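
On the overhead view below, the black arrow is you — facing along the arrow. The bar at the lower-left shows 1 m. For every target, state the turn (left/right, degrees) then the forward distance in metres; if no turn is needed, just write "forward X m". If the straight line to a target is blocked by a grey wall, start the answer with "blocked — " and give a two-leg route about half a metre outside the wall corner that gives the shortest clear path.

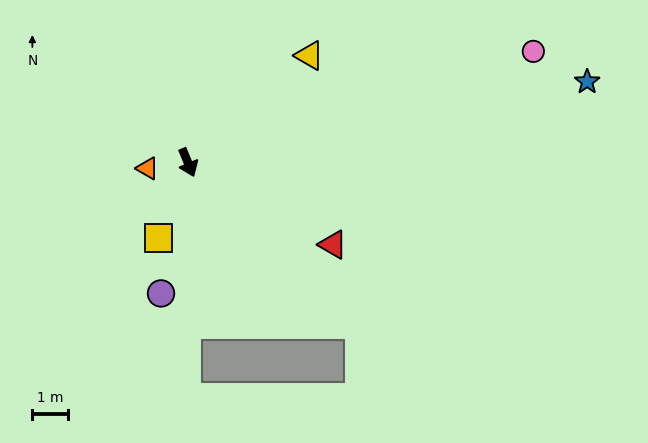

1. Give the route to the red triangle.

turn left 38°, forward 4.7 m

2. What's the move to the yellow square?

turn right 44°, forward 2.3 m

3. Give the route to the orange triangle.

turn right 104°, forward 1.1 m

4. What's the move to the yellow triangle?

turn left 109°, forward 4.5 m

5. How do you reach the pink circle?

turn left 85°, forward 10.1 m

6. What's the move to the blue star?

turn left 79°, forward 11.4 m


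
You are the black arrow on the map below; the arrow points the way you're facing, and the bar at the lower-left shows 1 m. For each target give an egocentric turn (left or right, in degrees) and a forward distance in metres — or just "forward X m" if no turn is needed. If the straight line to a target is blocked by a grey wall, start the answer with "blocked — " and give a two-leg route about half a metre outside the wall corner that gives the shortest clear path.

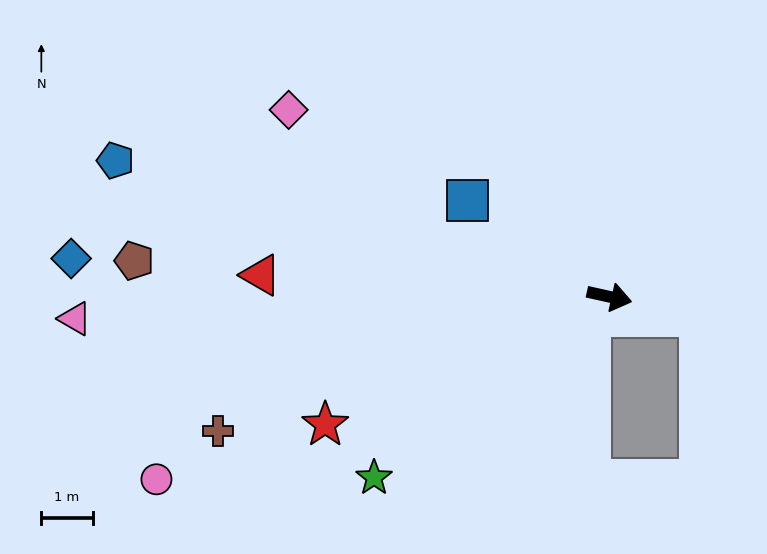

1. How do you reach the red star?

turn right 143°, forward 6.1 m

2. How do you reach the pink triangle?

turn right 165°, forward 10.4 m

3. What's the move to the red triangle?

turn right 171°, forward 6.8 m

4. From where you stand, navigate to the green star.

turn right 130°, forward 5.8 m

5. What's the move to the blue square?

turn left 158°, forward 3.3 m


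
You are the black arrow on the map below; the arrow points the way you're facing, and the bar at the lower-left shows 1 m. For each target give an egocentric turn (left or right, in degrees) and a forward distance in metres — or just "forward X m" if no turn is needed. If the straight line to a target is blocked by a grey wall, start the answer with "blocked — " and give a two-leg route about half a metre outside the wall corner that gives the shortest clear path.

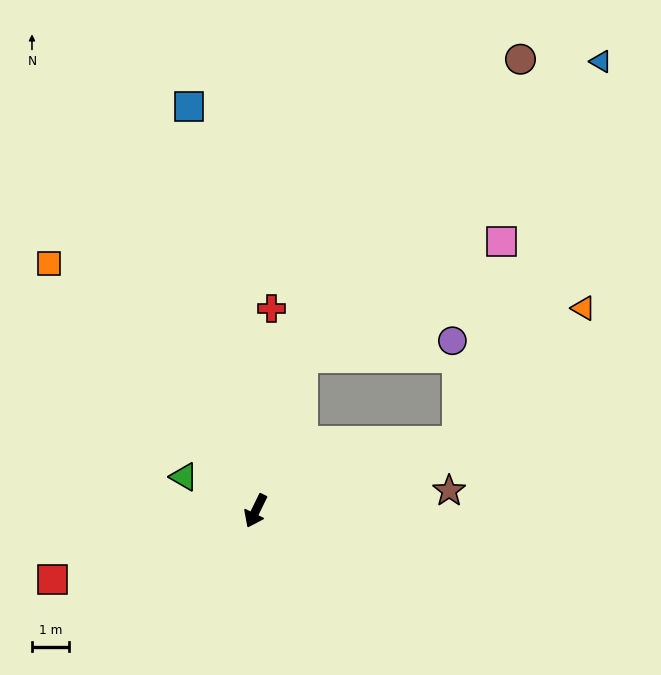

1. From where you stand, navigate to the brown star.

turn left 122°, forward 5.2 m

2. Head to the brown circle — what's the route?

blocked — turn right 171°, forward 4.3 m, then turn right 19°, forward 9.9 m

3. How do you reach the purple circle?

blocked — turn right 171°, forward 4.3 m, then turn right 67°, forward 4.1 m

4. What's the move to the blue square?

turn right 145°, forward 11.0 m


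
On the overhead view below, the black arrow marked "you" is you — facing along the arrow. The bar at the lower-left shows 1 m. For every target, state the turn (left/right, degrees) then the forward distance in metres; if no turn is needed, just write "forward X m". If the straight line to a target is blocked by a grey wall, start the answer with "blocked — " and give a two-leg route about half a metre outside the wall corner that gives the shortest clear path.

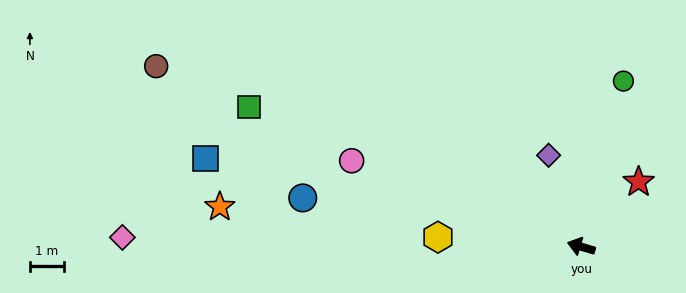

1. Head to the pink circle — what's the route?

turn right 4°, forward 7.2 m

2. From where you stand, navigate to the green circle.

turn right 88°, forward 5.0 m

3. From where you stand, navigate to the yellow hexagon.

turn left 13°, forward 4.2 m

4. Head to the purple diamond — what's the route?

turn right 54°, forward 2.9 m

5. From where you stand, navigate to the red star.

turn right 115°, forward 2.6 m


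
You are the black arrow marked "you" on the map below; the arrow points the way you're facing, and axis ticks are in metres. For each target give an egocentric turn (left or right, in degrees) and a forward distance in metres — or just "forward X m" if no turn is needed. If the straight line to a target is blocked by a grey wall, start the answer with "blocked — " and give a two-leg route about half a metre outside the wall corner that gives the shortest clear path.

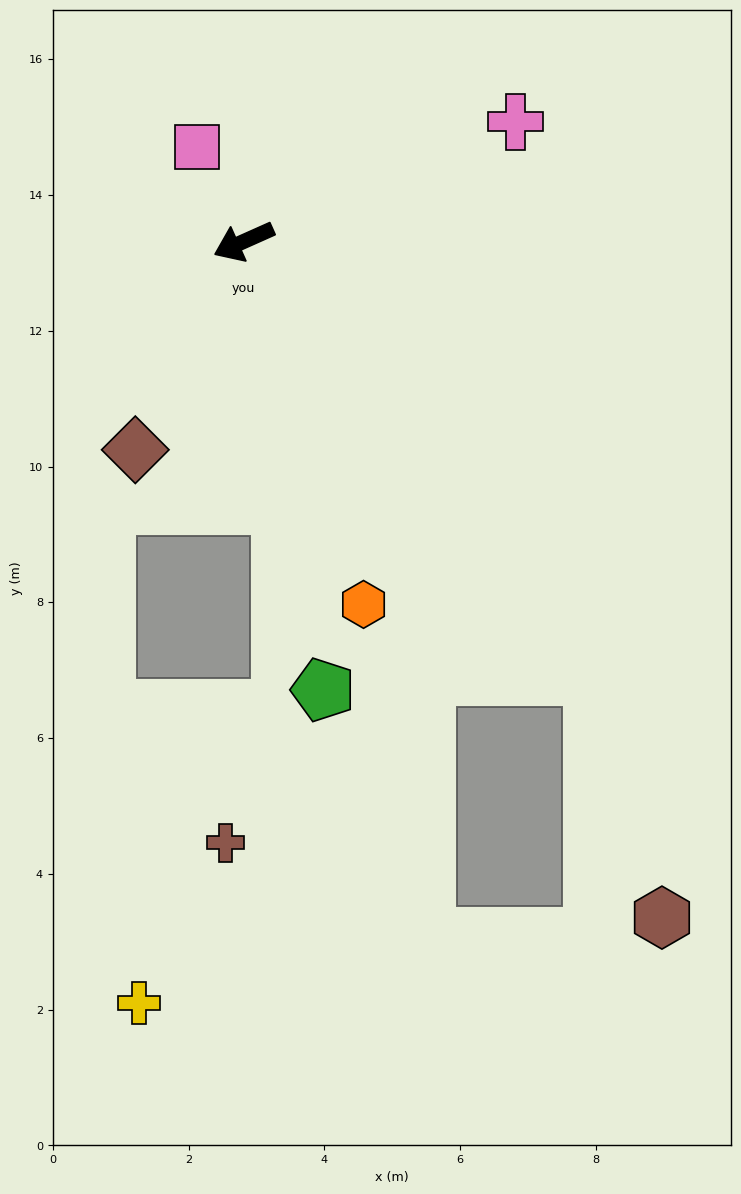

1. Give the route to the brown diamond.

turn left 38°, forward 3.5 m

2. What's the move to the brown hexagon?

blocked — turn left 105°, forward 8.2 m, then turn right 23°, forward 3.7 m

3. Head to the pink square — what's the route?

turn right 88°, forward 1.6 m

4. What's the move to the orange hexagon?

turn left 84°, forward 5.6 m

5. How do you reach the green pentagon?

turn left 76°, forward 6.7 m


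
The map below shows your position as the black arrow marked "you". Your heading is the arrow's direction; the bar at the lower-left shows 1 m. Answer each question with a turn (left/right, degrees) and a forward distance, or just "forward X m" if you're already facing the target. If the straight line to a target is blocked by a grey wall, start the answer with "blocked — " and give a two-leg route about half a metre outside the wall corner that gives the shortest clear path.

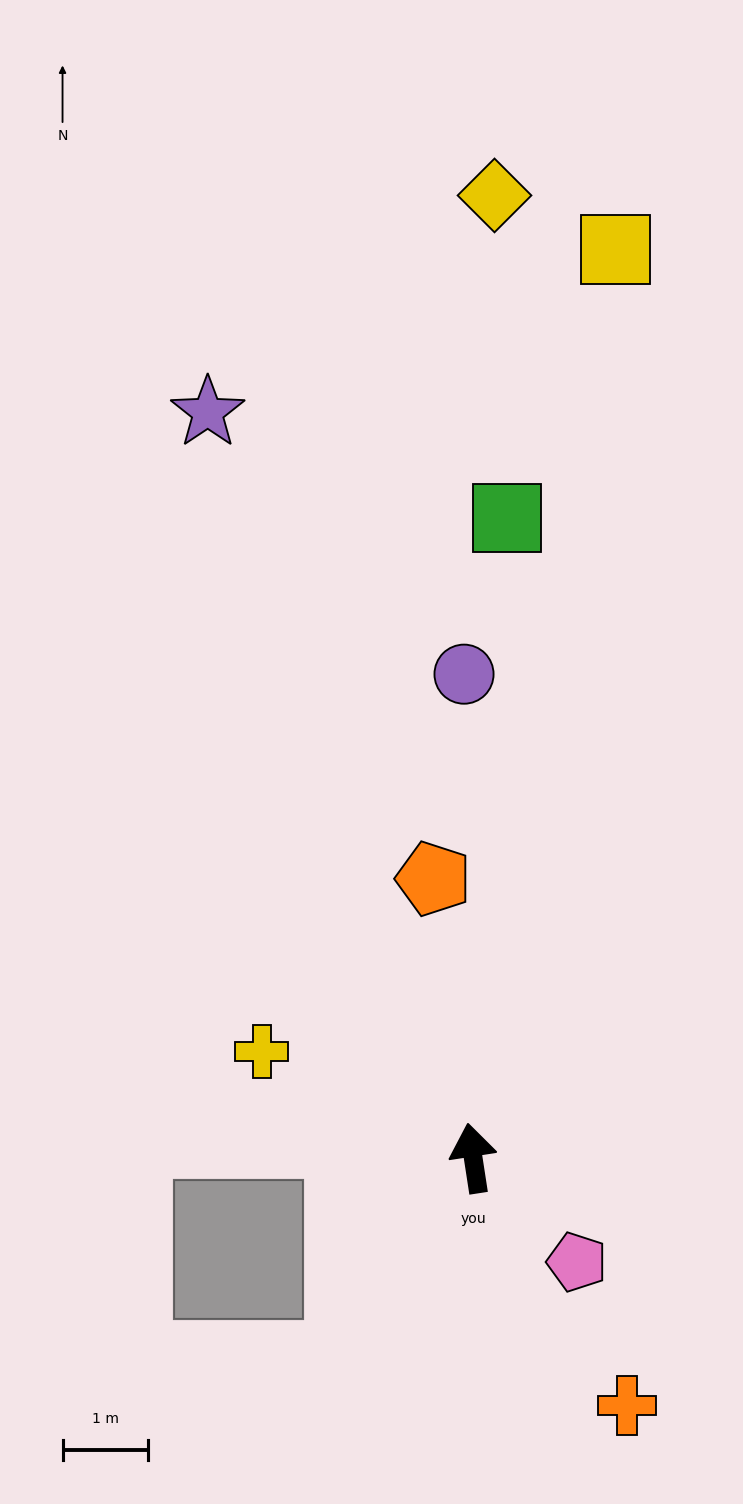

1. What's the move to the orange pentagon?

forward 3.3 m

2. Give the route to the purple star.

turn left 11°, forward 9.2 m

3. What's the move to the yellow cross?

turn left 55°, forward 2.8 m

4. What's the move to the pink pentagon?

turn right 144°, forward 1.7 m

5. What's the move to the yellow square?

turn right 18°, forward 10.7 m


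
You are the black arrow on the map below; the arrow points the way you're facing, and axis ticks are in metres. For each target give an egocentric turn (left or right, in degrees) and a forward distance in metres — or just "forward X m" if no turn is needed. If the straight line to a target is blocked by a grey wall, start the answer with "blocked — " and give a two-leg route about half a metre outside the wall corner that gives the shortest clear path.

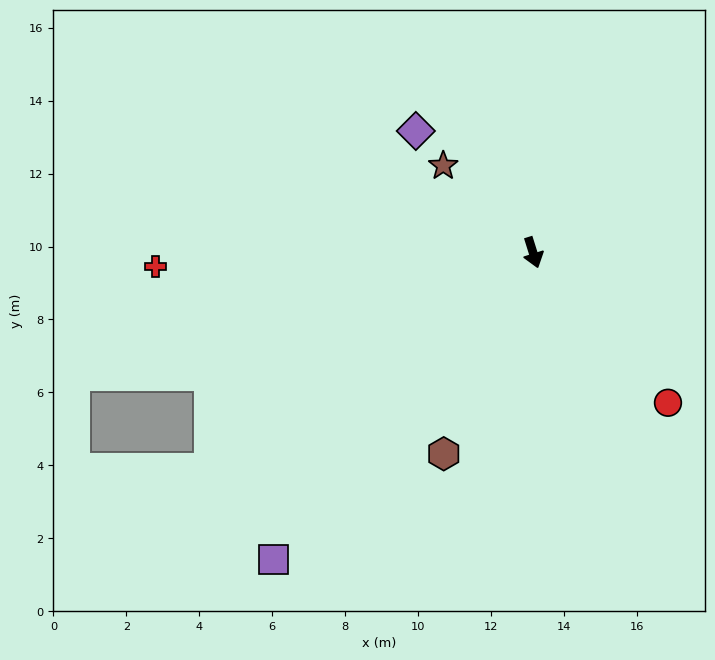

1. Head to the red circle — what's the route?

turn left 25°, forward 5.5 m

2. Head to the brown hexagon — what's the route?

turn right 41°, forward 6.0 m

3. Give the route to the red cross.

turn right 105°, forward 10.4 m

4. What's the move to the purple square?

turn right 58°, forward 11.0 m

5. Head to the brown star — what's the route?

turn right 151°, forward 3.4 m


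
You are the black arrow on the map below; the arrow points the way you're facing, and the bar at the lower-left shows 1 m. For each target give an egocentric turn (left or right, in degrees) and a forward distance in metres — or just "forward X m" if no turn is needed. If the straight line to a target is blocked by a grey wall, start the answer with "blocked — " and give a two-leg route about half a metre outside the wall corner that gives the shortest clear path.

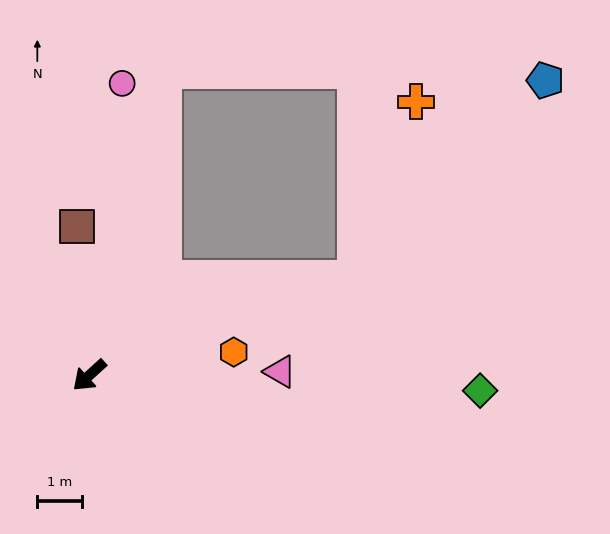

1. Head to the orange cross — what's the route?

blocked — turn left 157°, forward 6.3 m, then turn left 52°, forward 4.2 m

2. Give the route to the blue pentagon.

blocked — turn left 157°, forward 6.3 m, then turn left 27°, forward 6.1 m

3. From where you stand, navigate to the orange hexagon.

turn left 147°, forward 3.3 m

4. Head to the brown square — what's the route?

turn right 128°, forward 3.3 m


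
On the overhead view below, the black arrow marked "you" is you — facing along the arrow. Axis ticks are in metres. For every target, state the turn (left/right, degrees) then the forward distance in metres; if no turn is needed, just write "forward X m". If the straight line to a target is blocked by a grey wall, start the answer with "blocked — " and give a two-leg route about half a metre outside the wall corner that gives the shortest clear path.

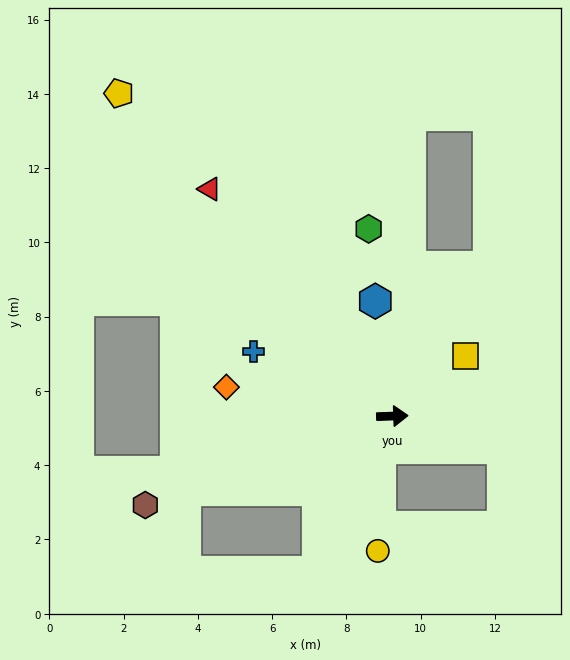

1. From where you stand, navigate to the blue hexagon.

turn left 96°, forward 3.1 m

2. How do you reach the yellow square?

turn left 37°, forward 2.6 m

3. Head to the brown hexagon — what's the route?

turn right 162°, forward 7.1 m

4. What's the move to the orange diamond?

turn left 168°, forward 4.5 m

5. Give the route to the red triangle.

turn left 127°, forward 7.8 m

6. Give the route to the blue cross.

turn left 153°, forward 4.1 m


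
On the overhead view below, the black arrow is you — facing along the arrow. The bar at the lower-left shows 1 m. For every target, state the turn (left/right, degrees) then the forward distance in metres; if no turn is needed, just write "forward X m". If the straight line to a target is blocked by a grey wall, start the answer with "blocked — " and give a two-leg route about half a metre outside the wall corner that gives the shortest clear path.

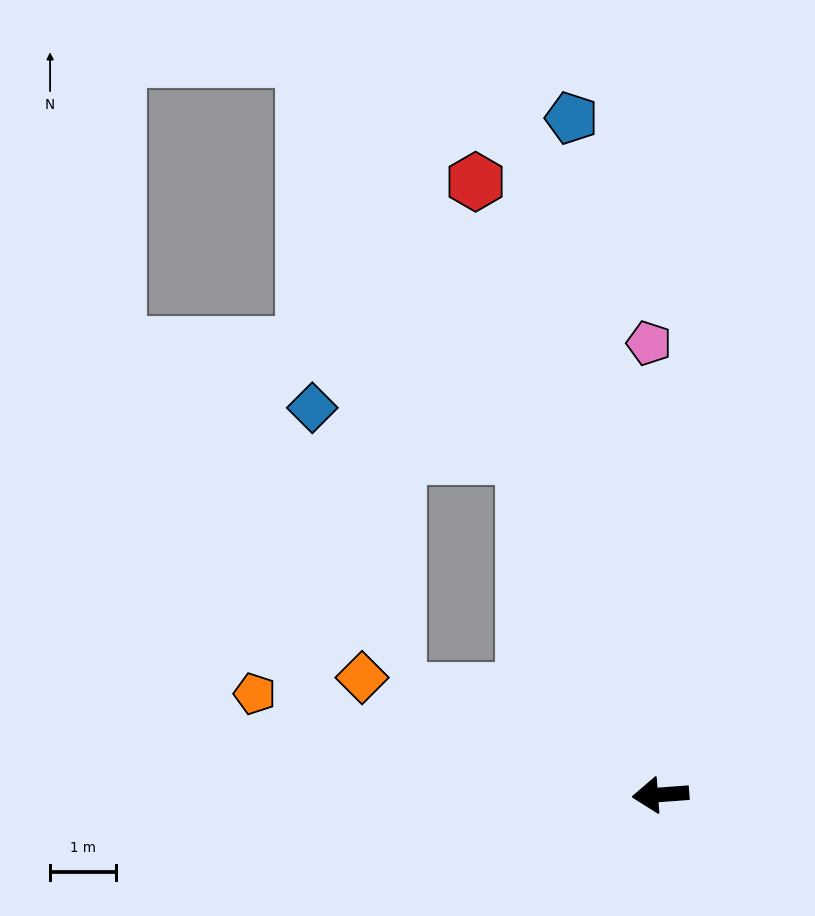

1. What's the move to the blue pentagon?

turn right 87°, forward 10.4 m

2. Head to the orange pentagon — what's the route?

turn right 18°, forward 6.4 m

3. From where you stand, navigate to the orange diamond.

turn right 26°, forward 4.9 m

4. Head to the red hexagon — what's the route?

turn right 77°, forward 9.8 m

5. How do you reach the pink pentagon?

turn right 93°, forward 6.9 m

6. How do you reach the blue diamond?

blocked — turn right 72°, forward 5.6 m, then turn left 55°, forward 3.3 m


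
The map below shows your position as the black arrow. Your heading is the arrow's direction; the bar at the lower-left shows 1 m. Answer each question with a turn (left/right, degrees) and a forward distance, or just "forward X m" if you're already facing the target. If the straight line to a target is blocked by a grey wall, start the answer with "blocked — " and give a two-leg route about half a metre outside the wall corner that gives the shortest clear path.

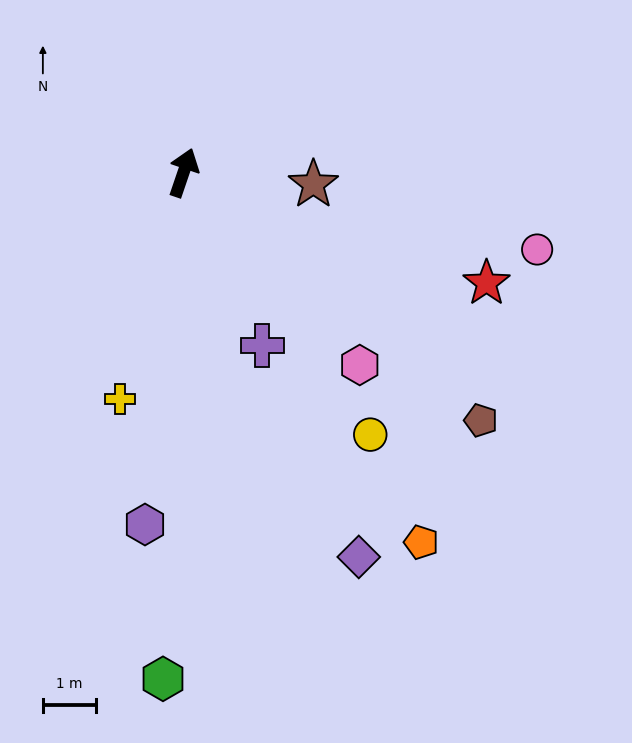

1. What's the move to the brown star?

turn right 76°, forward 2.4 m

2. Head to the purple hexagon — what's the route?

turn right 167°, forward 6.6 m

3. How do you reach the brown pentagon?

turn right 111°, forward 7.3 m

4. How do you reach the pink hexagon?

turn right 119°, forward 4.9 m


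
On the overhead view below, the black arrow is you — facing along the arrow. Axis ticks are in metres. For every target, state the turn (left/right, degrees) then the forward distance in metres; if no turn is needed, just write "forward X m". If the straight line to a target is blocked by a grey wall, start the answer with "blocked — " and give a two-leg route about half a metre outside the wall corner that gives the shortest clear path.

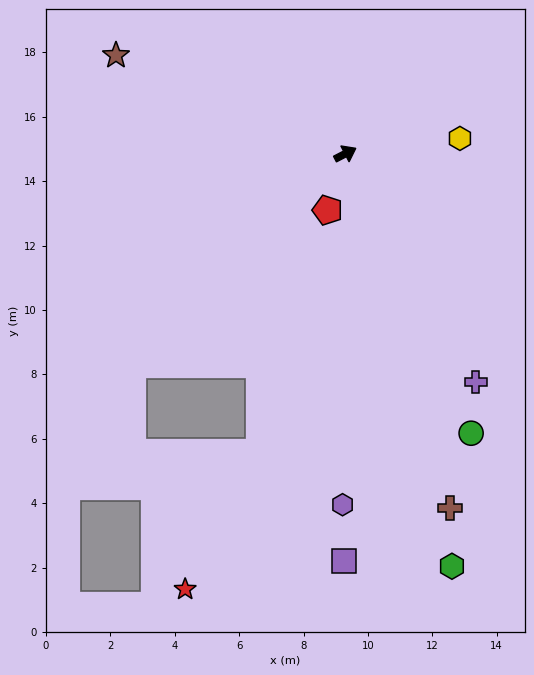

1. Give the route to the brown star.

turn left 129°, forward 7.8 m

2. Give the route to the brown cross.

turn right 101°, forward 11.5 m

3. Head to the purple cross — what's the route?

turn right 88°, forward 8.2 m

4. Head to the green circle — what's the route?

turn right 93°, forward 9.5 m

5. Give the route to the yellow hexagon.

turn right 20°, forward 3.6 m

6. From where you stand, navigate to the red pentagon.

turn right 135°, forward 1.8 m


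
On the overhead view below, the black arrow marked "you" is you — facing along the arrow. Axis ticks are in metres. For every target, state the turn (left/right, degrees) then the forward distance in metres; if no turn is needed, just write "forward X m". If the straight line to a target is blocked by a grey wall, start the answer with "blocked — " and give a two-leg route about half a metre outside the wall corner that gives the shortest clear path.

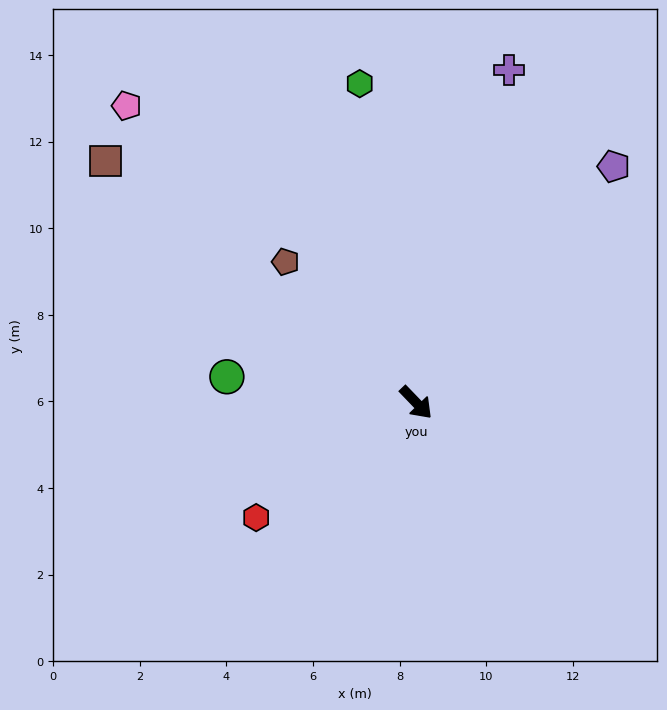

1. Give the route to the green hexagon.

turn left 146°, forward 7.5 m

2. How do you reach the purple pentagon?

turn left 96°, forward 7.1 m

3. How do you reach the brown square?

turn right 172°, forward 9.1 m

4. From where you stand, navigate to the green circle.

turn right 142°, forward 4.4 m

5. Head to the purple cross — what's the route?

turn left 120°, forward 8.0 m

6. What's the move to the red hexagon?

turn right 98°, forward 4.6 m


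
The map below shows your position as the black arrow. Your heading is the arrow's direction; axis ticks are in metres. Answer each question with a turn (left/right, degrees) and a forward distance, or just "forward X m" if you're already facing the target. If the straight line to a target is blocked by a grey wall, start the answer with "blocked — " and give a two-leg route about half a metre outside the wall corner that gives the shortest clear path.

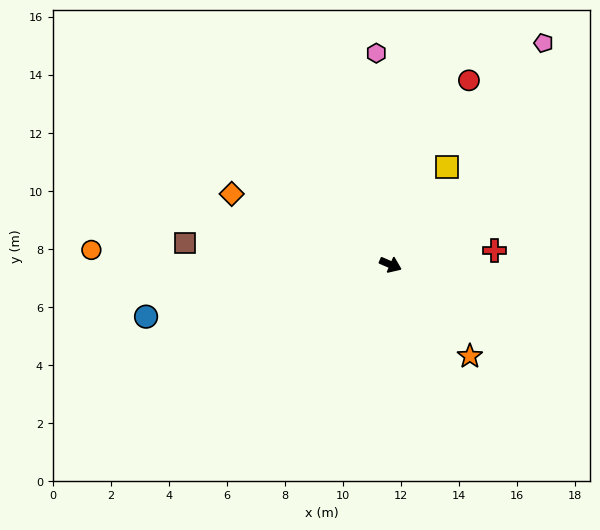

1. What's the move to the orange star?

turn right 26°, forward 4.2 m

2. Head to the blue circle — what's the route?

turn right 145°, forward 8.6 m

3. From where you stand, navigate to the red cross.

turn left 31°, forward 3.6 m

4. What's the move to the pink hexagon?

turn left 117°, forward 7.3 m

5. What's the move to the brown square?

turn right 162°, forward 7.1 m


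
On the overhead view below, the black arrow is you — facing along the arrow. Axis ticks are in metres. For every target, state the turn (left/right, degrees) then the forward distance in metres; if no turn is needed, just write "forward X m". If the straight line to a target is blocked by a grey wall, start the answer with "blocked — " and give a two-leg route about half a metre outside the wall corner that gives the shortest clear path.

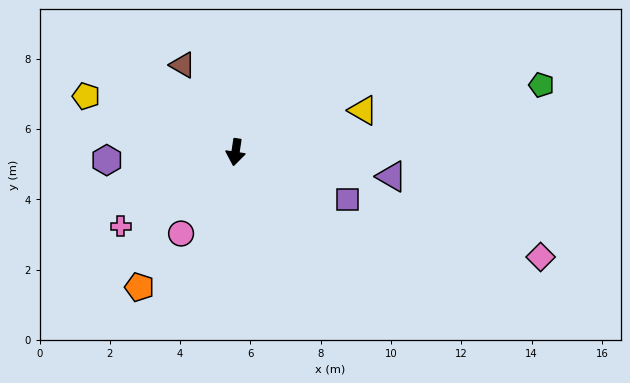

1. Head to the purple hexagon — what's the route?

turn right 78°, forward 3.7 m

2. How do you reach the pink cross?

turn right 49°, forward 3.9 m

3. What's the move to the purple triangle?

turn left 90°, forward 4.5 m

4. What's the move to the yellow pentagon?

turn right 102°, forward 4.5 m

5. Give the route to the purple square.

turn left 76°, forward 3.5 m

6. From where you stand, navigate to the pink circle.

turn right 25°, forward 2.8 m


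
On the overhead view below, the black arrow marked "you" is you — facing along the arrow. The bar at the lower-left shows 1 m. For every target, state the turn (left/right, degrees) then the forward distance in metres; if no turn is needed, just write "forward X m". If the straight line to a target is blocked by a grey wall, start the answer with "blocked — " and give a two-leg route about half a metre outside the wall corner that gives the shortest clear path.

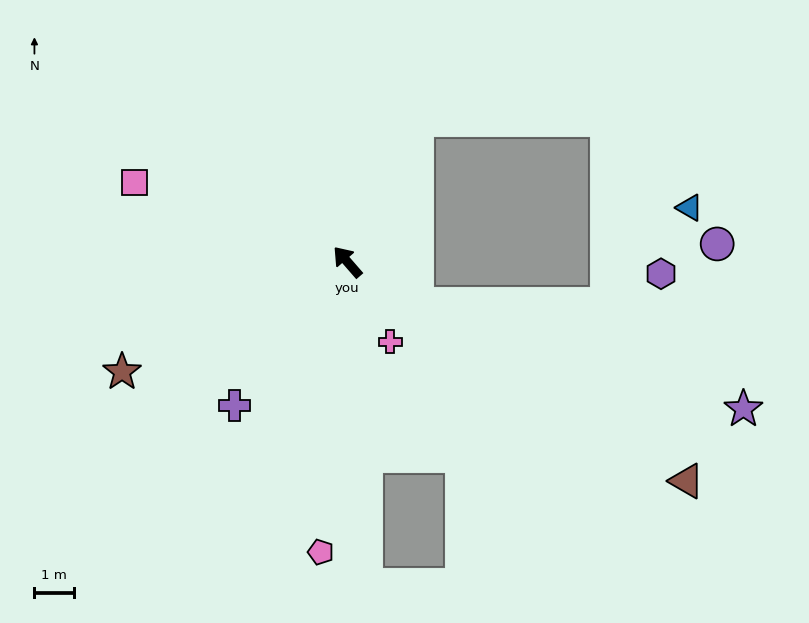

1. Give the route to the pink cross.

turn left 167°, forward 2.3 m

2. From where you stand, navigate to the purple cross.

turn left 101°, forward 4.6 m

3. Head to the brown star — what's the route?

turn left 75°, forward 6.4 m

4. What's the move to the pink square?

turn left 29°, forward 5.8 m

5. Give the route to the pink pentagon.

turn left 134°, forward 7.4 m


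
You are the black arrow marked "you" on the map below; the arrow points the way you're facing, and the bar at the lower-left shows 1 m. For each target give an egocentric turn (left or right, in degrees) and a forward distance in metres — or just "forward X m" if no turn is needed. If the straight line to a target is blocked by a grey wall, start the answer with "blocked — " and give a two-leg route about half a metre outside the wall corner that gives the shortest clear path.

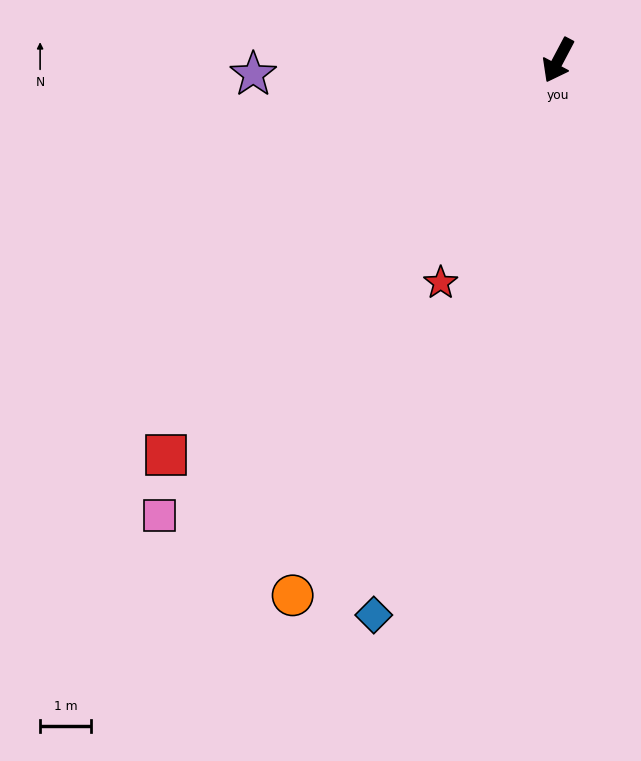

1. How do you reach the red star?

forward 5.0 m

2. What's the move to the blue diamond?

turn left 9°, forward 11.6 m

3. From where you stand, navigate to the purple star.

turn right 59°, forward 6.0 m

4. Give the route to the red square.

turn right 17°, forward 11.0 m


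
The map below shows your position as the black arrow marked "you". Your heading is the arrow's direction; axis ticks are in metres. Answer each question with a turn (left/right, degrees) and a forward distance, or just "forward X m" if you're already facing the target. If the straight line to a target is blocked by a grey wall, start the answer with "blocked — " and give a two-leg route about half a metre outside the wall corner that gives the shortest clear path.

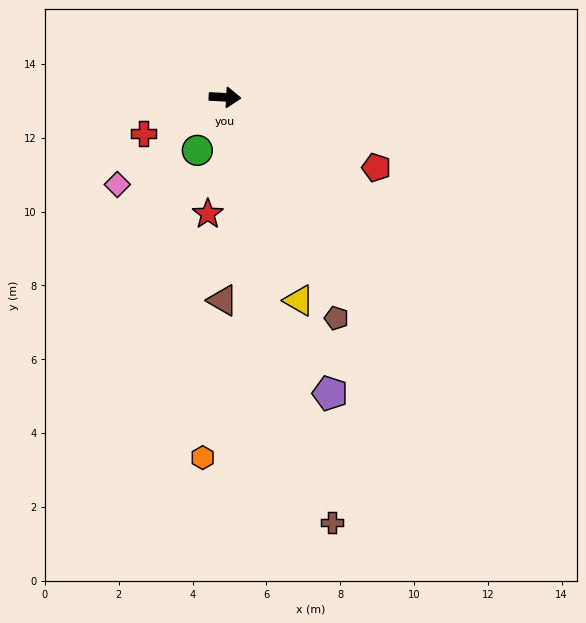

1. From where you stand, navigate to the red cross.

turn right 153°, forward 2.4 m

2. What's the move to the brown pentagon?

turn right 60°, forward 6.7 m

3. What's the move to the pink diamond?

turn right 138°, forward 3.8 m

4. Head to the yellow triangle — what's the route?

turn right 67°, forward 5.9 m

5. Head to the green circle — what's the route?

turn right 114°, forward 1.6 m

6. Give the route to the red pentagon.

turn right 22°, forward 4.5 m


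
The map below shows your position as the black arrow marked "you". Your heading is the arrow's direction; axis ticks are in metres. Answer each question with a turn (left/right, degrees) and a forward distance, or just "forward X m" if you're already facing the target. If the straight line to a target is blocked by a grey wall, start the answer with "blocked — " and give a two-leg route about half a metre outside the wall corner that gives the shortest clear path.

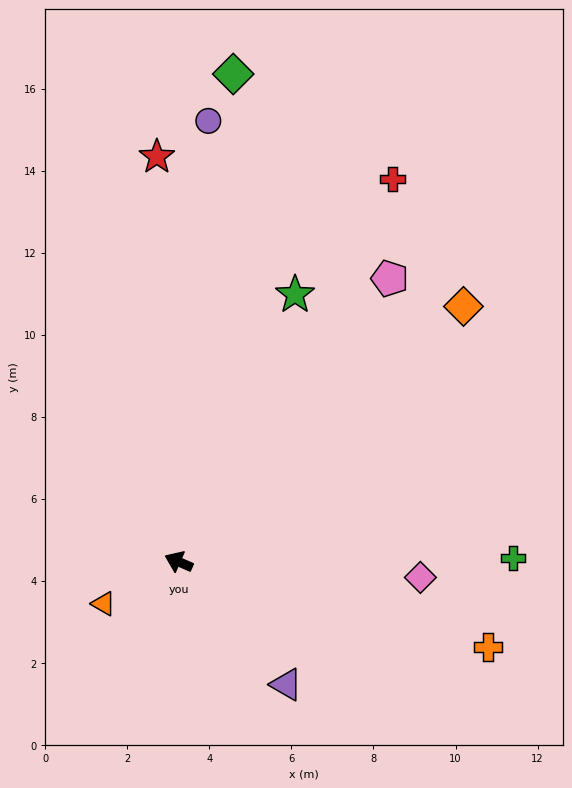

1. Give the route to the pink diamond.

turn right 160°, forward 5.9 m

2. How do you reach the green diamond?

turn right 73°, forward 12.0 m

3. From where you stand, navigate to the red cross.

turn right 96°, forward 10.7 m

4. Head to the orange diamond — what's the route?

turn right 115°, forward 9.3 m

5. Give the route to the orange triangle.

turn left 53°, forward 2.1 m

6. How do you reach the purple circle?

turn right 70°, forward 10.8 m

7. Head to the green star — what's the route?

turn right 90°, forward 7.1 m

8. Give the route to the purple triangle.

turn left 155°, forward 4.0 m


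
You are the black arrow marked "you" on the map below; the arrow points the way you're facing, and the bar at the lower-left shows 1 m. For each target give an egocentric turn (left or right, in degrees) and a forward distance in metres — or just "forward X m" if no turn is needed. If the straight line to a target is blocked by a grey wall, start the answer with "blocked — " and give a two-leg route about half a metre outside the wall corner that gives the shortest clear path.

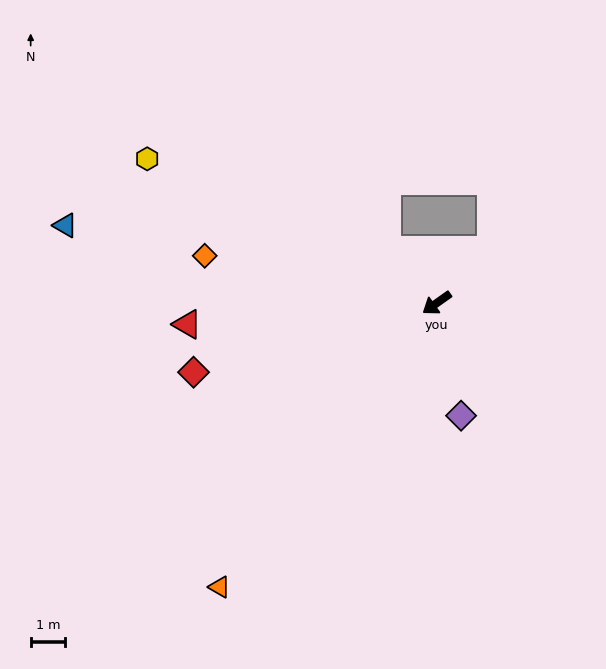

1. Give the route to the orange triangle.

turn left 17°, forward 10.5 m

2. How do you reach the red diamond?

turn right 19°, forward 7.4 m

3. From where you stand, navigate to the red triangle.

turn right 30°, forward 7.3 m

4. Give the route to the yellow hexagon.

turn right 62°, forward 9.5 m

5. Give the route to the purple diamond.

turn left 67°, forward 3.4 m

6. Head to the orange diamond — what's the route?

turn right 47°, forward 6.9 m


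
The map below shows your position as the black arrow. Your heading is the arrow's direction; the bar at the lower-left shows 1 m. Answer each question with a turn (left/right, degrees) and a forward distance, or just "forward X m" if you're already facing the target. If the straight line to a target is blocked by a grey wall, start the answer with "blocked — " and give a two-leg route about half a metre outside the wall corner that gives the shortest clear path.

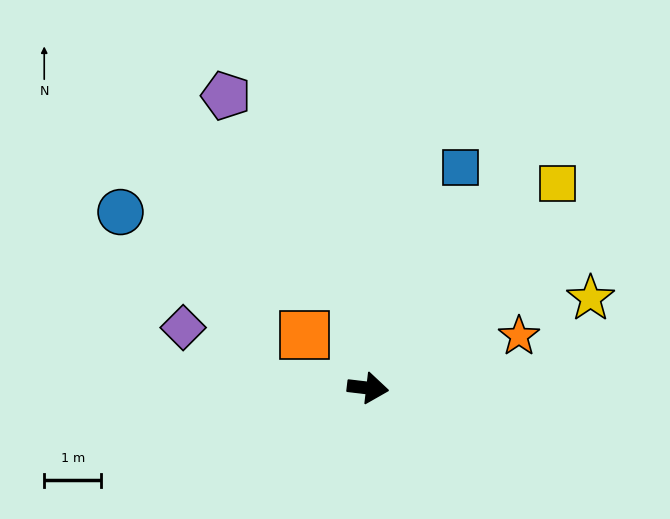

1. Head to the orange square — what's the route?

turn left 147°, forward 1.4 m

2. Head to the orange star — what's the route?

turn left 26°, forward 2.8 m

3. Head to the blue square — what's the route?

turn left 74°, forward 4.2 m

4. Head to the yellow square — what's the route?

turn left 54°, forward 4.9 m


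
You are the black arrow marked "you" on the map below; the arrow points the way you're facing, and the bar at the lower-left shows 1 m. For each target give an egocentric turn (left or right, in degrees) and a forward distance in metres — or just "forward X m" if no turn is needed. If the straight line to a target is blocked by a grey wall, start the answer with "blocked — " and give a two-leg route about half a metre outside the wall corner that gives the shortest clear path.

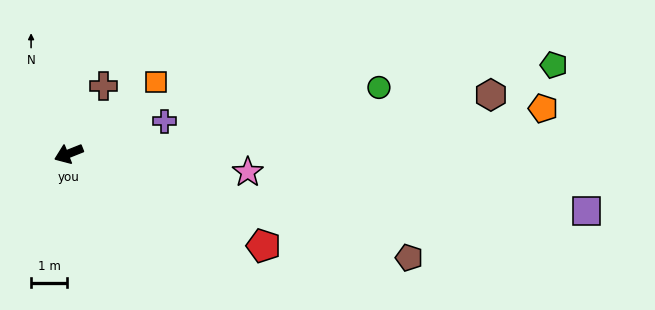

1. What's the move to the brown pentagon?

turn left 141°, forward 9.9 m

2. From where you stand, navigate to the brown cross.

turn right 139°, forward 2.1 m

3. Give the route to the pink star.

turn left 152°, forward 5.0 m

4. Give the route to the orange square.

turn right 162°, forward 3.1 m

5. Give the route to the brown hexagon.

turn left 166°, forward 11.8 m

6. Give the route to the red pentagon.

turn left 133°, forward 6.0 m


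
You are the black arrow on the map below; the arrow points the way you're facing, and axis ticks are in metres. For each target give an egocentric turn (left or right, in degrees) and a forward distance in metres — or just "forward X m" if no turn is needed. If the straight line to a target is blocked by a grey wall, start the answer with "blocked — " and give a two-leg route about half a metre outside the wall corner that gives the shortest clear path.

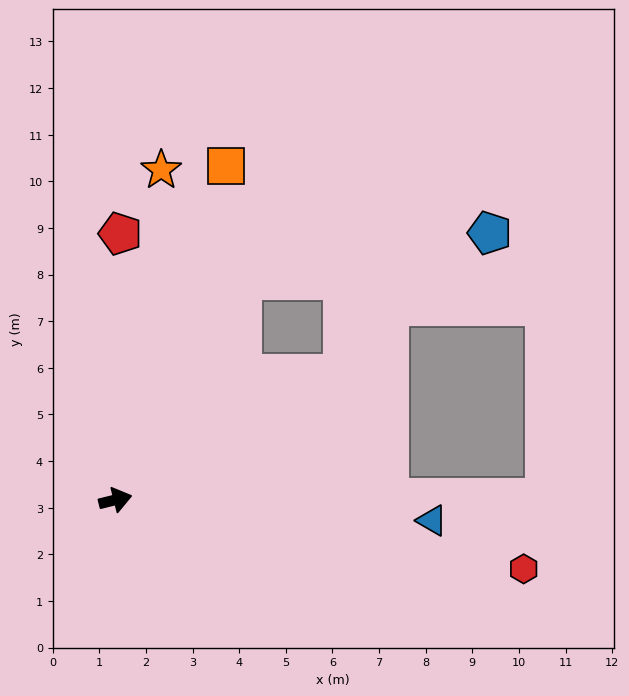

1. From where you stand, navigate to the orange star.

turn left 68°, forward 7.1 m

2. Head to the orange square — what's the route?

turn left 58°, forward 7.5 m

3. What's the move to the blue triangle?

turn right 18°, forward 6.8 m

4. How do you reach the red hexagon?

turn right 24°, forward 8.9 m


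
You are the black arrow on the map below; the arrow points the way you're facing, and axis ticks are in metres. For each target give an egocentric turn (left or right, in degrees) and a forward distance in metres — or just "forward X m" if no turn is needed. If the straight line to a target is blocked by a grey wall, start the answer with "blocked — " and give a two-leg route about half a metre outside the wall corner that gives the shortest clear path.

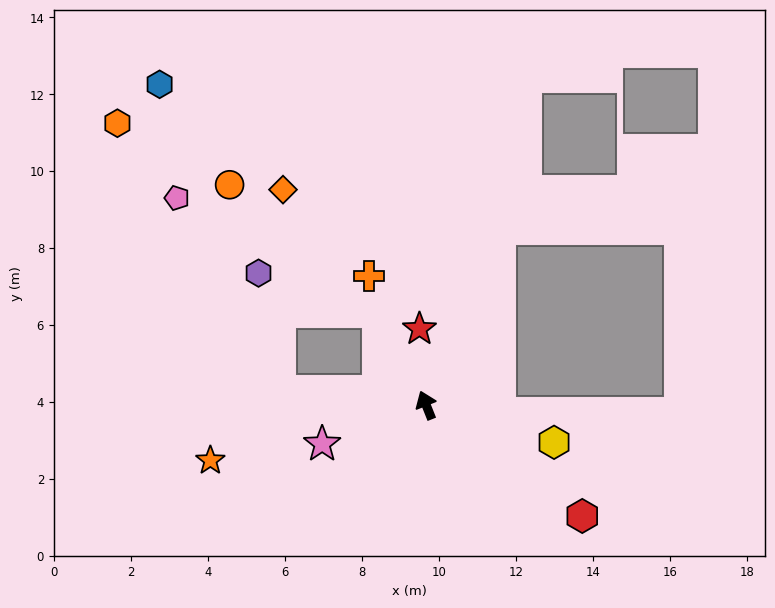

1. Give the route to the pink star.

turn left 89°, forward 2.9 m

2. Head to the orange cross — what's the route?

turn left 2°, forward 3.7 m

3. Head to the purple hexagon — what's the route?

blocked — turn left 5°, forward 2.7 m, then turn left 45°, forward 3.3 m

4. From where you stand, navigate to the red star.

turn right 17°, forward 2.0 m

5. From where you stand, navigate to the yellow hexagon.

turn right 128°, forward 3.5 m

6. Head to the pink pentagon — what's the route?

blocked — turn left 5°, forward 2.7 m, then turn left 34°, forward 6.0 m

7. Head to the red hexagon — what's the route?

turn right 147°, forward 5.0 m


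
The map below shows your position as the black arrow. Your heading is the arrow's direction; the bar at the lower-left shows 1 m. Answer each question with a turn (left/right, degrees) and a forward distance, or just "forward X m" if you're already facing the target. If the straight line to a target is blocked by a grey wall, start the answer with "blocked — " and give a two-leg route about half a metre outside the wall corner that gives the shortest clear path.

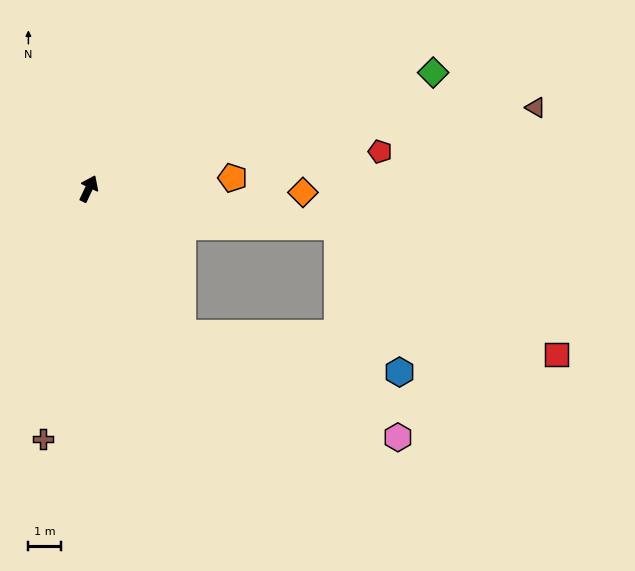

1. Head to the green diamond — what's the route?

turn right 46°, forward 11.2 m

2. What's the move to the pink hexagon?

blocked — turn right 122°, forward 5.3 m, then turn left 32°, forward 7.4 m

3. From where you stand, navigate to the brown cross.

turn right 165°, forward 7.9 m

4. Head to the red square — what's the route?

blocked — turn right 73°, forward 7.8 m, then turn right 22°, forward 7.8 m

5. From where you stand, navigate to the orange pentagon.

turn right 60°, forward 4.5 m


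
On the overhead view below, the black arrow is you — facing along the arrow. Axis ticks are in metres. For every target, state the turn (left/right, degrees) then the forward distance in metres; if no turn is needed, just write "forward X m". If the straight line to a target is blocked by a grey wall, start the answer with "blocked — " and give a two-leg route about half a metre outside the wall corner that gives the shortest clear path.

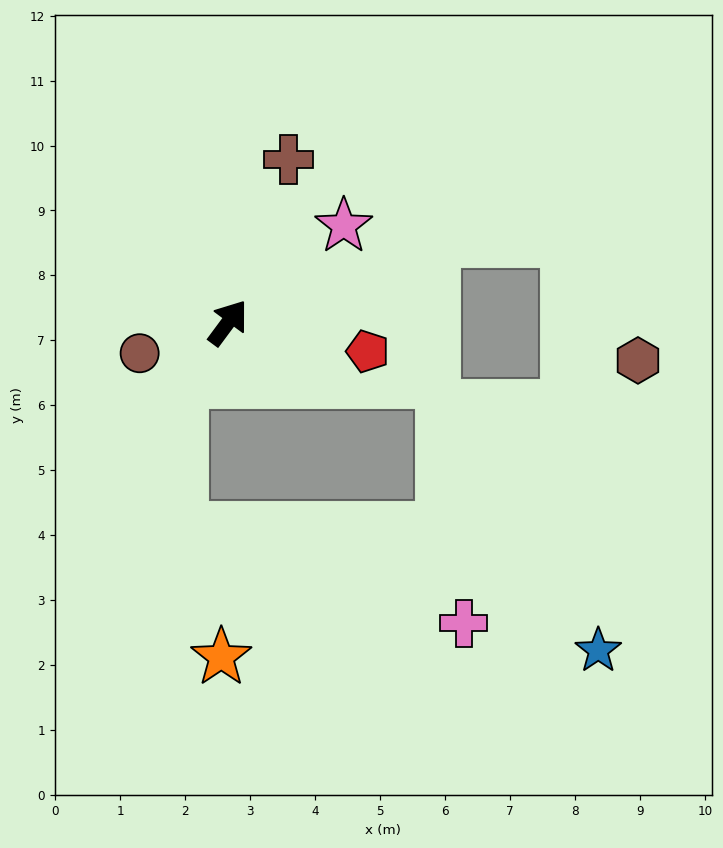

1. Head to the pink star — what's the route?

turn right 14°, forward 2.3 m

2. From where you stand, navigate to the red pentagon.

turn right 65°, forward 2.2 m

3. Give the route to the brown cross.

turn left 16°, forward 2.7 m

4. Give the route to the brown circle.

turn left 146°, forward 1.4 m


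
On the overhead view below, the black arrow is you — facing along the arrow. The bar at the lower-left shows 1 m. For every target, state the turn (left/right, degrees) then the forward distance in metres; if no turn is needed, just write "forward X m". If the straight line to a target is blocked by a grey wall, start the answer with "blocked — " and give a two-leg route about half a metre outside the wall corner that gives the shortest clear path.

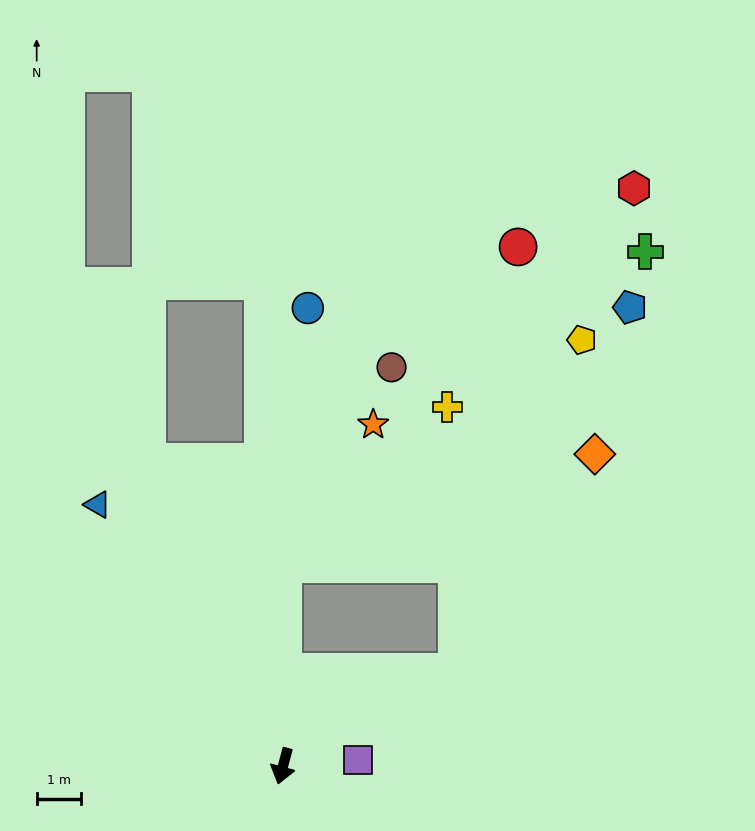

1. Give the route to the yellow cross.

blocked — turn right 165°, forward 4.5 m, then turn right 46°, forward 5.1 m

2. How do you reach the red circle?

blocked — turn left 133°, forward 4.4 m, then turn left 54°, forward 9.7 m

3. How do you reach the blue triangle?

turn right 130°, forward 7.2 m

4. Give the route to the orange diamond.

blocked — turn left 133°, forward 4.4 m, then turn left 30°, forward 5.8 m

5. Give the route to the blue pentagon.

blocked — turn left 133°, forward 4.4 m, then turn left 37°, forward 9.1 m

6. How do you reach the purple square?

turn left 110°, forward 1.7 m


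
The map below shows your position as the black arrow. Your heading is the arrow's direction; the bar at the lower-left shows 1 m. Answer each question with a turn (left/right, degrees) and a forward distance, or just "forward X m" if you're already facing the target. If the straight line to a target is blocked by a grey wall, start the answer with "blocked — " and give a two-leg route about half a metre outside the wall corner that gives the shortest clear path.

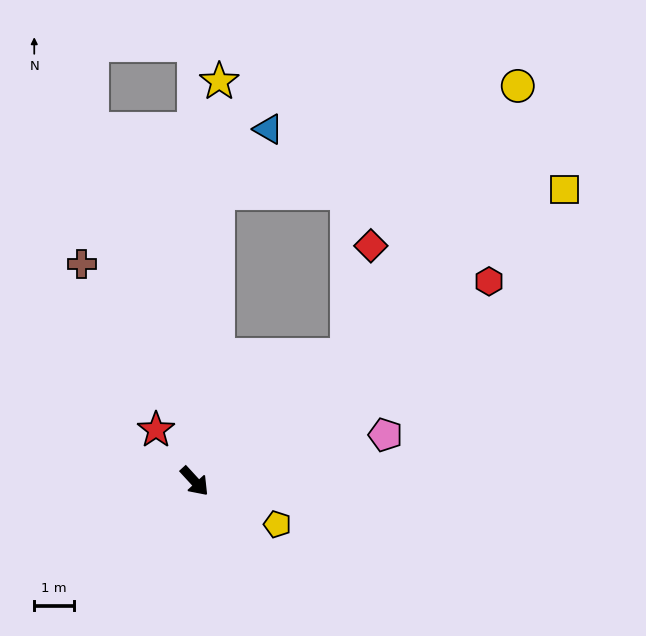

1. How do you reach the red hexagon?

turn left 82°, forward 9.0 m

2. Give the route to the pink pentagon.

turn left 61°, forward 5.0 m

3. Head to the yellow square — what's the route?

turn left 86°, forward 11.9 m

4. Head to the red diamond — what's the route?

blocked — turn left 87°, forward 5.0 m, then turn left 38°, forward 2.8 m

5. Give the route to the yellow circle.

blocked — turn left 87°, forward 5.0 m, then turn left 18°, forward 8.1 m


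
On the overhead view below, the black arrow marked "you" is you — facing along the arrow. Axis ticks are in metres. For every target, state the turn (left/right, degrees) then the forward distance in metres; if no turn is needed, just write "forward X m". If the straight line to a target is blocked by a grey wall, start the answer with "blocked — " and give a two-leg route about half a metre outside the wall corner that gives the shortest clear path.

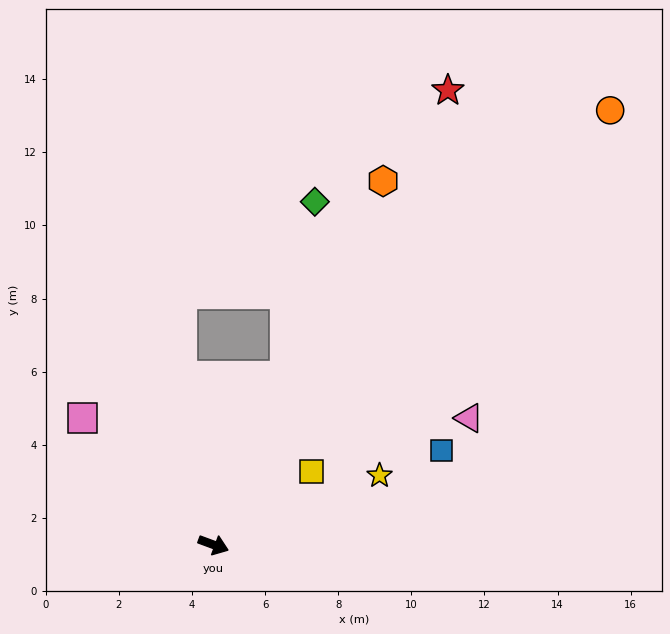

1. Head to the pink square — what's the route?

turn left 156°, forward 5.0 m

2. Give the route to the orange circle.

turn left 68°, forward 16.1 m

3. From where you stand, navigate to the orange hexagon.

turn left 85°, forward 11.0 m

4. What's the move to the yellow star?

turn left 43°, forward 4.9 m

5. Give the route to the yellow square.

turn left 57°, forward 3.3 m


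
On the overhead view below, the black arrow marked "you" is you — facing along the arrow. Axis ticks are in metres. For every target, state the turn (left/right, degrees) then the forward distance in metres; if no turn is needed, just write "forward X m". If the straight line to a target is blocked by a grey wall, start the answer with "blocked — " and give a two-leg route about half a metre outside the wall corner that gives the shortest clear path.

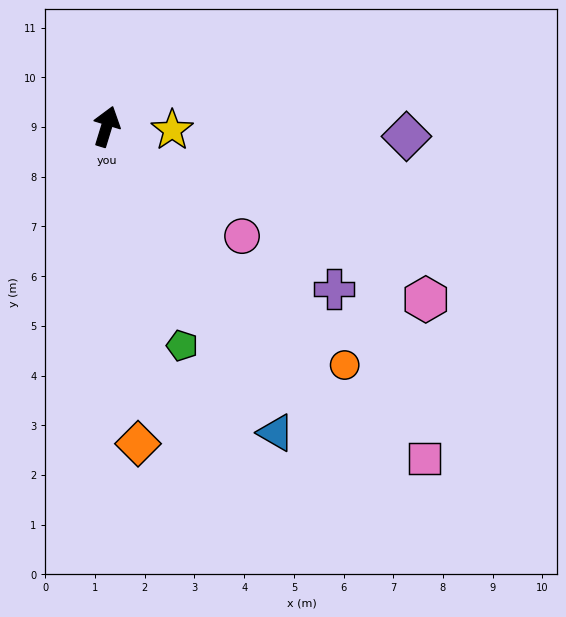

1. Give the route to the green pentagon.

turn right 144°, forward 4.7 m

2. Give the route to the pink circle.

turn right 112°, forward 3.5 m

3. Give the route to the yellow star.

turn right 76°, forward 1.3 m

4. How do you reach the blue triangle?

turn right 134°, forward 7.0 m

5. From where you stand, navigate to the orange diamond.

turn right 157°, forward 6.4 m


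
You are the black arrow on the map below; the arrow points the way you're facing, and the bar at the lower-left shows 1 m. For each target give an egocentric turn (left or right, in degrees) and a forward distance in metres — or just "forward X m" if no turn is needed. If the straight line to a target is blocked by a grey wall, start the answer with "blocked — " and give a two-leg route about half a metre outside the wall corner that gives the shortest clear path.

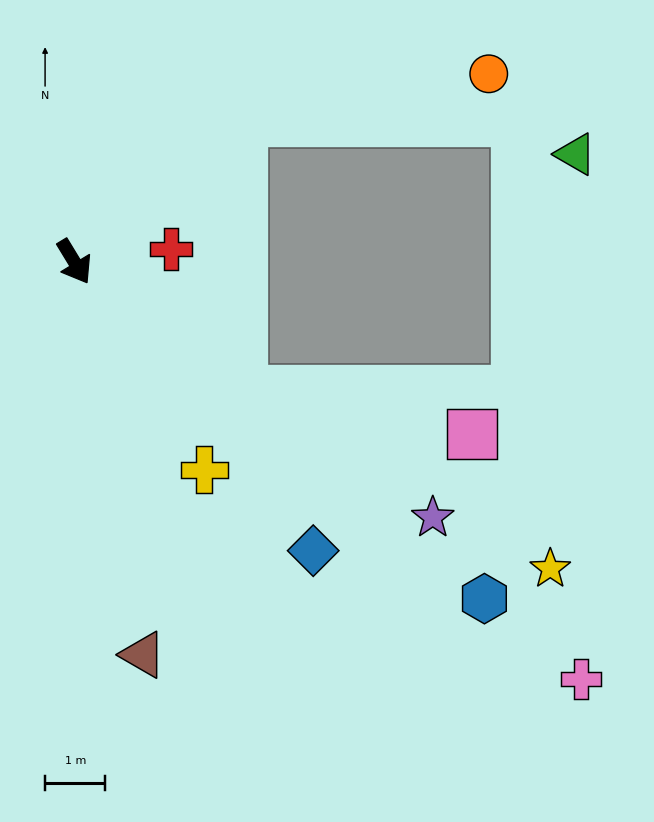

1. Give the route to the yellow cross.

forward 4.1 m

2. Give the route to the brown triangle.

turn right 21°, forward 6.6 m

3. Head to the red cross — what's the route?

turn left 66°, forward 1.6 m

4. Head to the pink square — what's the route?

blocked — turn left 21°, forward 3.5 m, then turn left 27°, forward 3.9 m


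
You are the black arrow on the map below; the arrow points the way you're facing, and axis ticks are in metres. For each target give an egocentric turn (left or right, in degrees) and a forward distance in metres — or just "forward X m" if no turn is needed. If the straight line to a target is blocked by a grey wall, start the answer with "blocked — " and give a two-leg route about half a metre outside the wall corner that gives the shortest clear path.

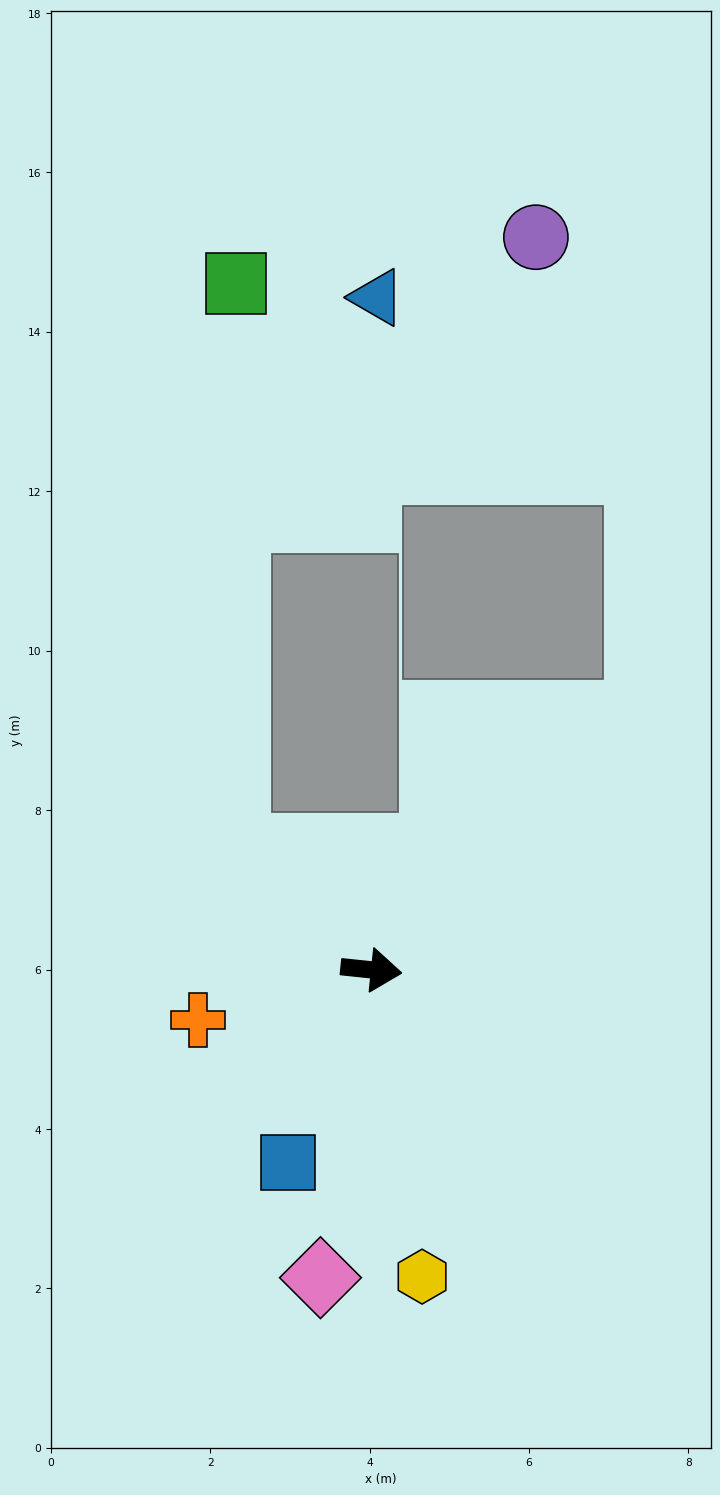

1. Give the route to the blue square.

turn right 107°, forward 2.6 m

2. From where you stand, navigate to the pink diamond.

turn right 93°, forward 3.9 m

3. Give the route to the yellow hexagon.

turn right 75°, forward 3.9 m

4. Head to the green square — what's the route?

blocked — turn left 144°, forward 2.3 m, then turn right 48°, forward 7.1 m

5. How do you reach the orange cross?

turn right 158°, forward 2.3 m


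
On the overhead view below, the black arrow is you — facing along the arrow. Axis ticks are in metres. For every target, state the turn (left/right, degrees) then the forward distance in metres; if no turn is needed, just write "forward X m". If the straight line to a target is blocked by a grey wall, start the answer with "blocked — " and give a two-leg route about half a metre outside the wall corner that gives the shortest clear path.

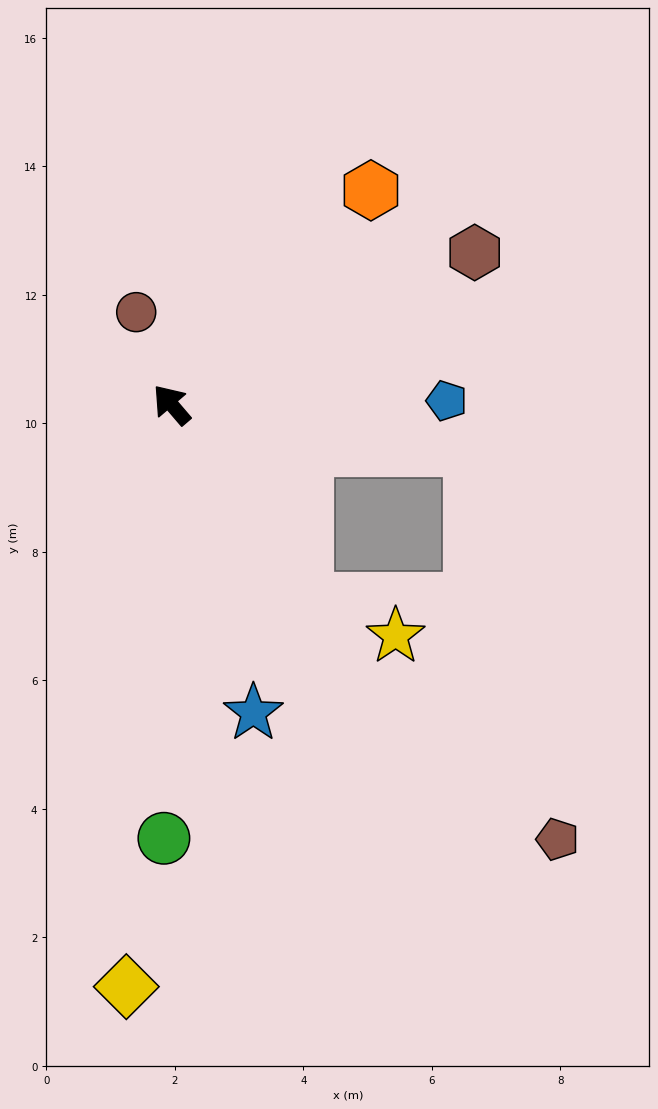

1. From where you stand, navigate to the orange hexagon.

turn right 83°, forward 4.6 m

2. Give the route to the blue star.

turn left 154°, forward 5.0 m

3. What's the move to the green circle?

turn left 138°, forward 6.8 m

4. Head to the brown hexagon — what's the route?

turn right 104°, forward 5.3 m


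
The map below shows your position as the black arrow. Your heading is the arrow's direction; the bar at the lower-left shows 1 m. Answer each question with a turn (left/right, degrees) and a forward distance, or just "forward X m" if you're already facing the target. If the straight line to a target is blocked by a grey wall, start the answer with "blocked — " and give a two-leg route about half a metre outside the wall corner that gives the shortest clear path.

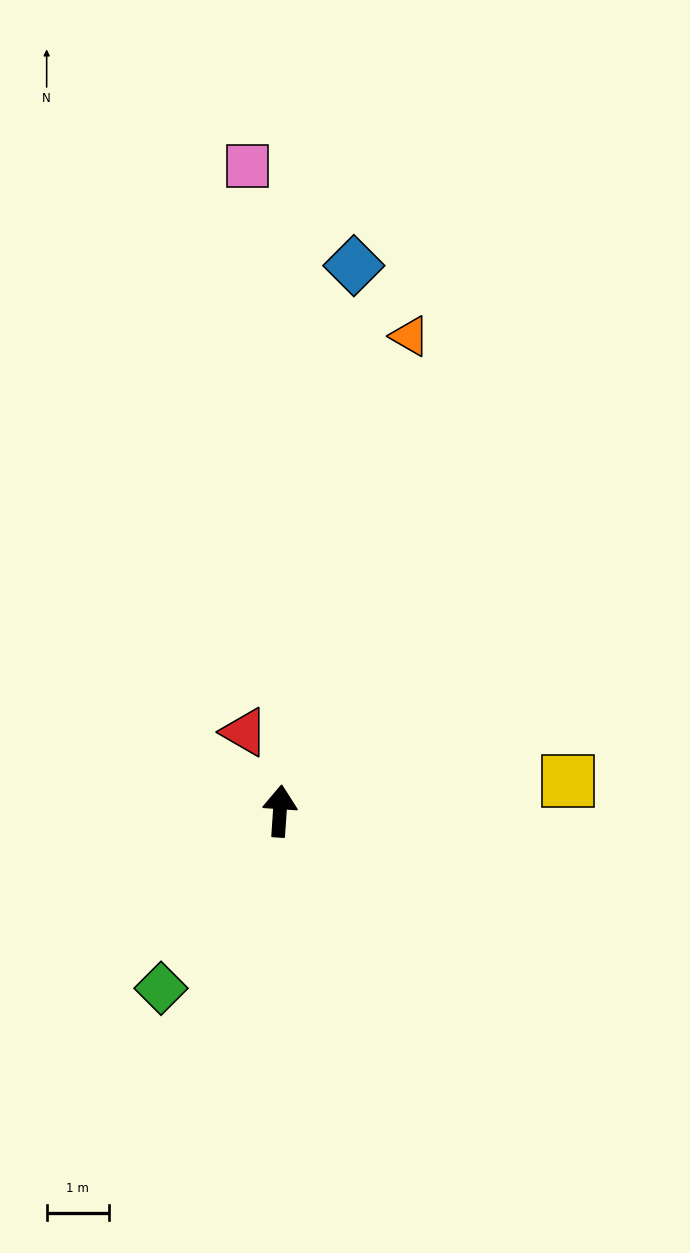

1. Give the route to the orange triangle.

turn right 11°, forward 8.0 m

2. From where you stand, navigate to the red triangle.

turn left 28°, forward 1.4 m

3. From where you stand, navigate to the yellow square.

turn right 80°, forward 4.7 m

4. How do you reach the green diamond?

turn left 150°, forward 3.4 m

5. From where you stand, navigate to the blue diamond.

turn right 4°, forward 8.9 m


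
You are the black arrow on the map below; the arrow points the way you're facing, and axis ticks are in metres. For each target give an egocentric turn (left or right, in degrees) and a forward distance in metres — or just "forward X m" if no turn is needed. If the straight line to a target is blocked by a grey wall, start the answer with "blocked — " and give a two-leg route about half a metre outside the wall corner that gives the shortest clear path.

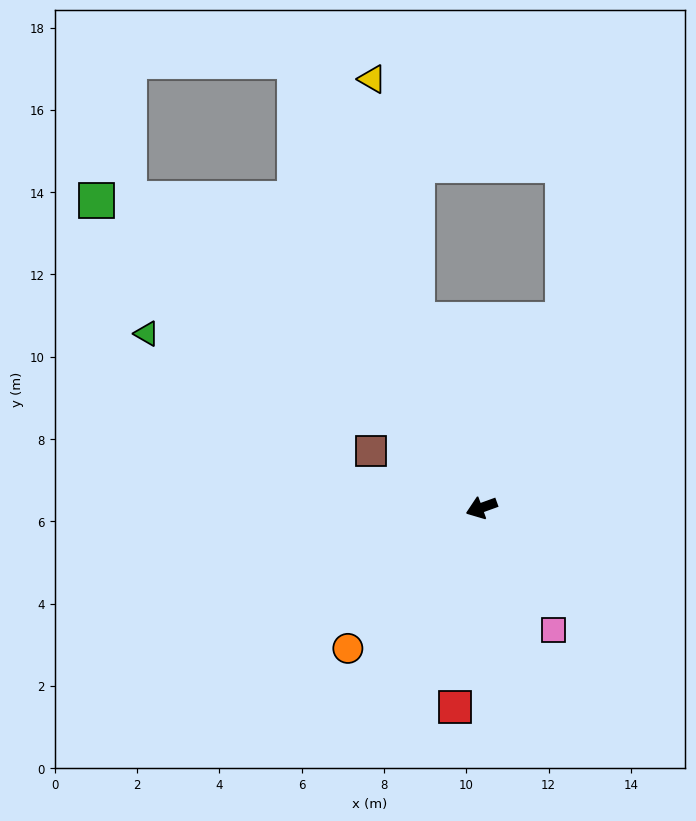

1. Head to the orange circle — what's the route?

turn left 27°, forward 4.7 m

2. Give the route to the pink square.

turn left 101°, forward 3.4 m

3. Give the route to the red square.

turn left 63°, forward 4.9 m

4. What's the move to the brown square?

turn right 47°, forward 3.0 m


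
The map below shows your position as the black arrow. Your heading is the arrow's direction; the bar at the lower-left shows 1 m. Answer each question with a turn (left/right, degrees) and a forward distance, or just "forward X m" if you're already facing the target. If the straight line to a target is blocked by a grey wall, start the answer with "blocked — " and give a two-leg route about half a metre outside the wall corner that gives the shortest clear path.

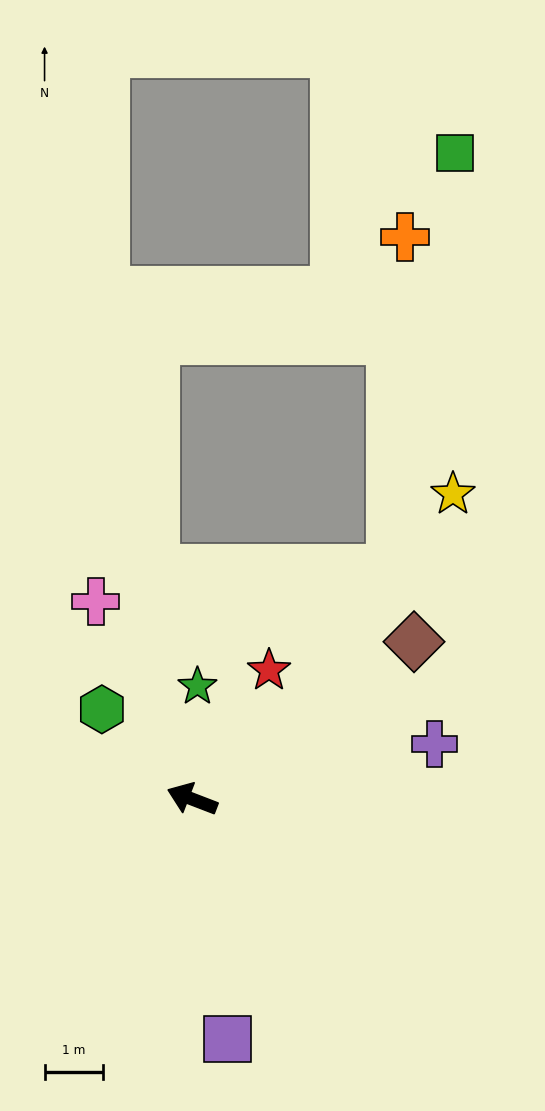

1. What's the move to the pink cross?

turn right 43°, forward 3.8 m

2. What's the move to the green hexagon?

turn right 24°, forward 2.2 m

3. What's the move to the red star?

turn right 100°, forward 2.6 m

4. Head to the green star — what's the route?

turn right 72°, forward 1.9 m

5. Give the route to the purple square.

turn left 119°, forward 4.2 m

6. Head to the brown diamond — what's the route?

turn right 124°, forward 4.7 m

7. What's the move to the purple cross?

turn right 146°, forward 4.3 m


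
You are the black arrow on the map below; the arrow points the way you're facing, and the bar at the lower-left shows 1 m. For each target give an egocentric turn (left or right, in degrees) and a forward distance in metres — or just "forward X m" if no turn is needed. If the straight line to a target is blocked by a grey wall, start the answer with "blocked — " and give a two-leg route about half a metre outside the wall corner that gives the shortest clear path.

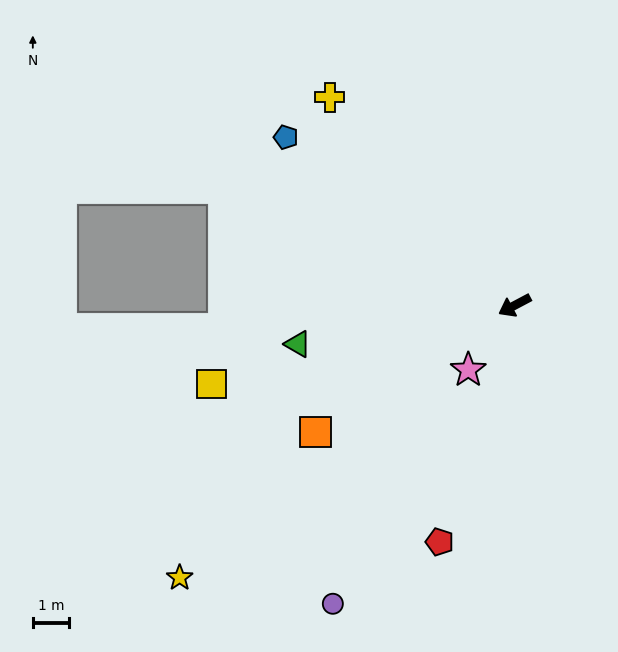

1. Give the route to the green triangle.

turn right 18°, forward 6.1 m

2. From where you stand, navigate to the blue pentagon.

turn right 64°, forward 7.8 m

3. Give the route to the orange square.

turn left 5°, forward 6.5 m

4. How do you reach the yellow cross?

turn right 76°, forward 7.7 m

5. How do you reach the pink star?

turn left 26°, forward 2.2 m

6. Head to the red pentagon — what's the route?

turn left 44°, forward 6.8 m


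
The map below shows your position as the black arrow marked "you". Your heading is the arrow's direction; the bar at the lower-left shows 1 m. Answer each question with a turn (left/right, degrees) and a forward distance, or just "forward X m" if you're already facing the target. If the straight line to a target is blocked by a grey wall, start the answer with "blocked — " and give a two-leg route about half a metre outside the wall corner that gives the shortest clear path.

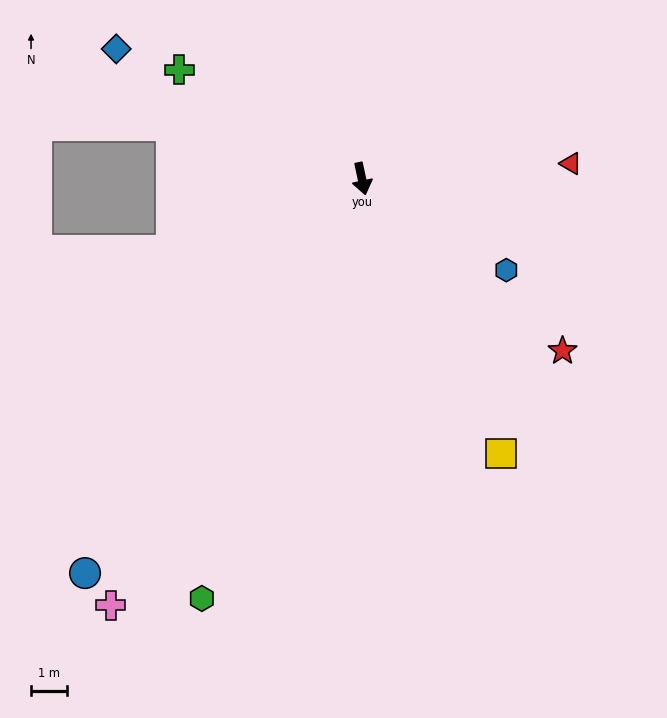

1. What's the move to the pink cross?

turn right 43°, forward 13.6 m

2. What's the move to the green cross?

turn right 133°, forward 5.9 m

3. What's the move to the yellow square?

turn left 15°, forward 8.5 m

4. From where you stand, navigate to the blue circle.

turn right 47°, forward 13.3 m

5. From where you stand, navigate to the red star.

turn left 37°, forward 7.3 m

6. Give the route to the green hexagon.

turn right 33°, forward 12.4 m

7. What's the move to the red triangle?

turn left 82°, forward 5.8 m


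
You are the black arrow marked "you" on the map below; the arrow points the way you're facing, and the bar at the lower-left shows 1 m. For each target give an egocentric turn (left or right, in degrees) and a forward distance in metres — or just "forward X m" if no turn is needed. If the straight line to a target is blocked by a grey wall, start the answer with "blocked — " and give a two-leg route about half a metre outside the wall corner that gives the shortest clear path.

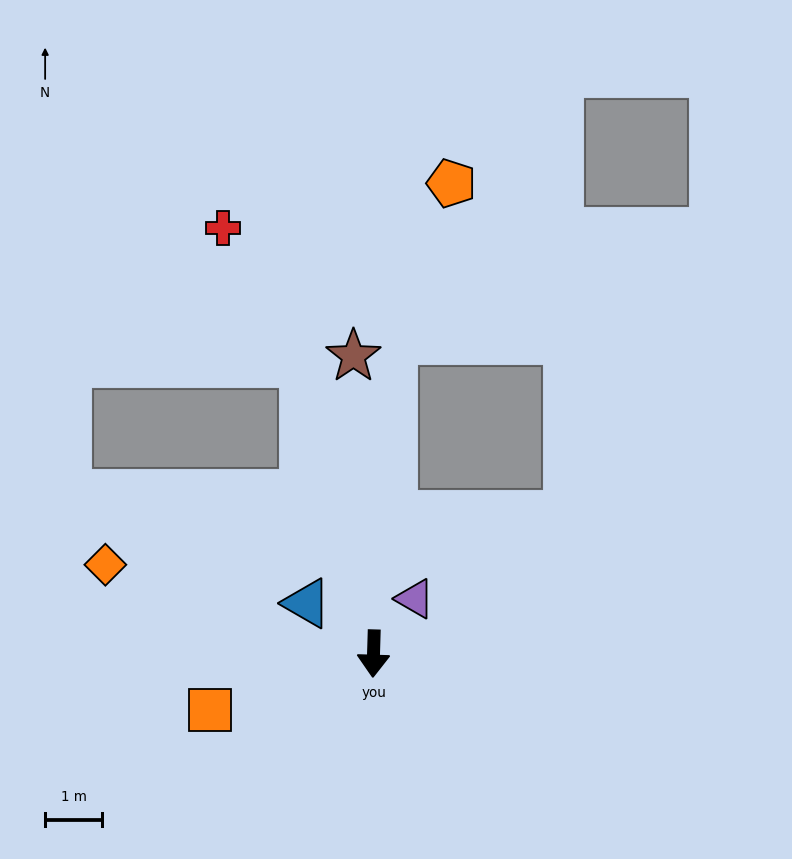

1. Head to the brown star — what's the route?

turn right 174°, forward 5.2 m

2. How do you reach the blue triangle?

turn right 125°, forward 1.5 m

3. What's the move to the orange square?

turn right 69°, forward 3.0 m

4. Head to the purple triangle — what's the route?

turn left 145°, forward 1.2 m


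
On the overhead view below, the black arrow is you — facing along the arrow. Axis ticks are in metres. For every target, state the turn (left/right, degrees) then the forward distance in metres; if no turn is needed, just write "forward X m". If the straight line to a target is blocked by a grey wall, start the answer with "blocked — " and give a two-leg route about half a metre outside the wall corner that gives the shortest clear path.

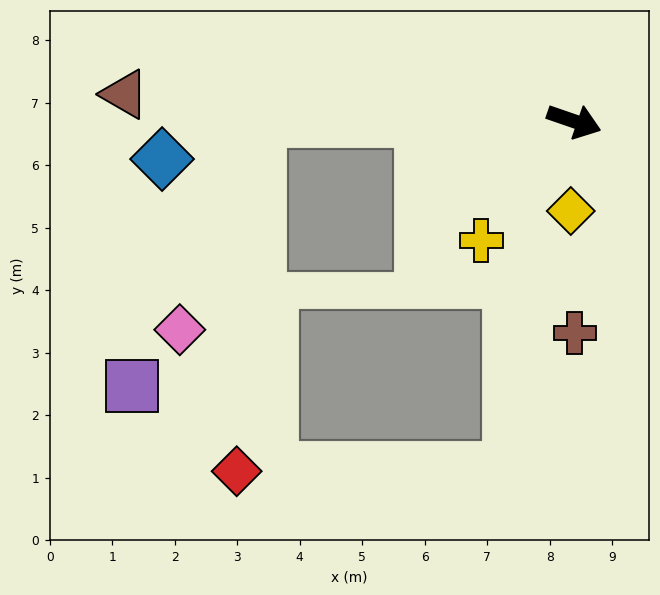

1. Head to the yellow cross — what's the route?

turn right 109°, forward 2.4 m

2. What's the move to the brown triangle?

turn right 164°, forward 7.2 m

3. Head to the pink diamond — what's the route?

blocked — turn right 161°, forward 5.0 m, then turn left 69°, forward 3.6 m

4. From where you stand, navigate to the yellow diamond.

turn right 73°, forward 1.4 m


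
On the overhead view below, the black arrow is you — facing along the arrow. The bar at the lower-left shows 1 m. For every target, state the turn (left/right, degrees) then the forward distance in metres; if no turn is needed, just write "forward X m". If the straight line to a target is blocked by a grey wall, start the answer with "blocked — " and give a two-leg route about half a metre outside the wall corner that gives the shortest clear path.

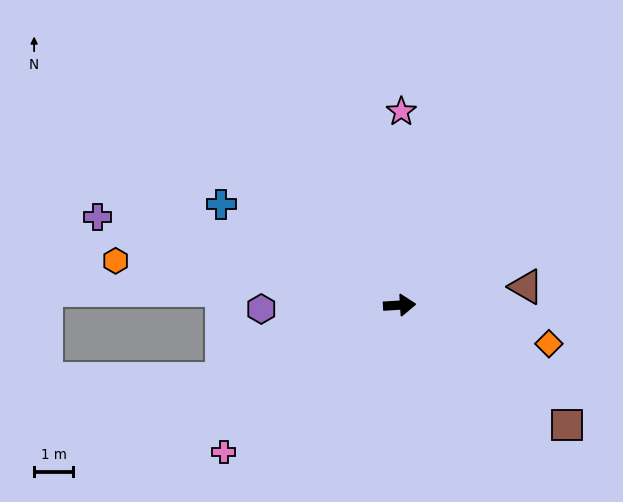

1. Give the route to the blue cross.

turn left 147°, forward 5.3 m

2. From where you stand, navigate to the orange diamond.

turn right 18°, forward 4.0 m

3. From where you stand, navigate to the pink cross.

turn right 144°, forward 5.9 m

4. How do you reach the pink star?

turn left 86°, forward 5.0 m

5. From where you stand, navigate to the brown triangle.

turn left 5°, forward 3.3 m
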